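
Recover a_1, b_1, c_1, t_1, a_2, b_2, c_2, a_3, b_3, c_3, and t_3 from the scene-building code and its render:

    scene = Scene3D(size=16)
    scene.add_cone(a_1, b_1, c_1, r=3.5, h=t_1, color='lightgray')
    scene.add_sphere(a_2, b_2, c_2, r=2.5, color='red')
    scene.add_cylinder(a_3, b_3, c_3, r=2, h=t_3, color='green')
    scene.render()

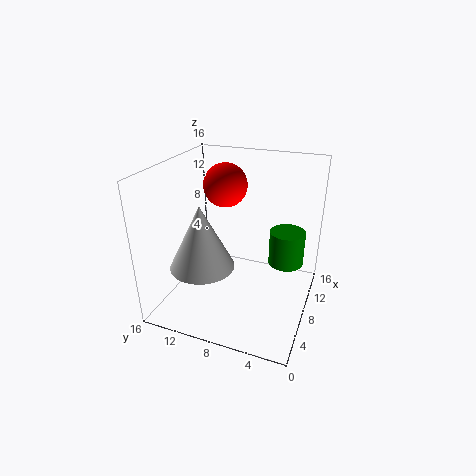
a_1 = 5
b_1 = 11
c_1 = 5.5
t_1 = 7
a_2 = 10.5
b_2 = 10.5
c_2 = 13
a_3 = 10.5
b_3 = 3
c_3 = 4.5
t_3 = 4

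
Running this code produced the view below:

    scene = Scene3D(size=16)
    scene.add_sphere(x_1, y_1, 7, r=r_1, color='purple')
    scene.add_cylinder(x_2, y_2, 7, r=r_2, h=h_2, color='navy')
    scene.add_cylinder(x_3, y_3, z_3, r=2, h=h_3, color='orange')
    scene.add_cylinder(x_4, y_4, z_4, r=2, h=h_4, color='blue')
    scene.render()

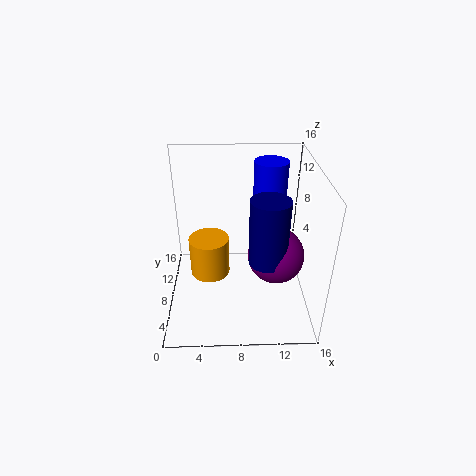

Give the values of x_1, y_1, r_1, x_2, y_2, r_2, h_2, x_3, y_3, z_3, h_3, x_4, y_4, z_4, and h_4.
x_1 = 12; y_1 = 6; r_1 = 3; x_2 = 11; y_2 = 5; r_2 = 2; h_2 = 7; x_3 = 5; y_3 = 5; z_3 = 6; h_3 = 4; x_4 = 12; y_4 = 13; z_4 = 10; h_4 = 5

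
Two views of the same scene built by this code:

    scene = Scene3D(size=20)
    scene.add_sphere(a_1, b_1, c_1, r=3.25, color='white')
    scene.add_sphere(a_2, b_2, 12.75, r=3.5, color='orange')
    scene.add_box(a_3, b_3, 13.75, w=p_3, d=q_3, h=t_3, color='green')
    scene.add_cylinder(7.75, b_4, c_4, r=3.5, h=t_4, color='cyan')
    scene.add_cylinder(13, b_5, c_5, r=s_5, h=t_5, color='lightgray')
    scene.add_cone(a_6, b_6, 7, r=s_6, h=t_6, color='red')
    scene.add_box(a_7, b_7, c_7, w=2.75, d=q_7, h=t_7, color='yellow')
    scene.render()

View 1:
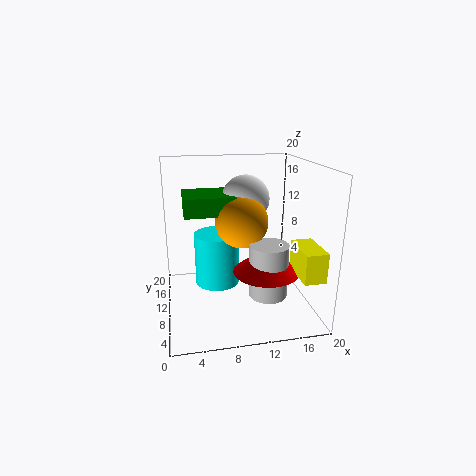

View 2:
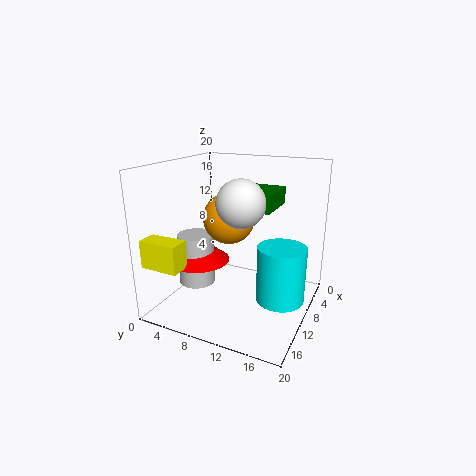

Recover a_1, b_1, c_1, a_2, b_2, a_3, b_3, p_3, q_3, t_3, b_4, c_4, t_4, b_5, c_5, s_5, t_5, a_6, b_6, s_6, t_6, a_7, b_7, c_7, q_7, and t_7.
a_1 = 11.25; b_1 = 11; c_1 = 15.25; a_2 = 10.25; b_2 = 8.75; a_3 = 2.75; b_3 = 8; p_3 = 6.75; q_3 = 6.25; t_3 = 2.5; b_4 = 15.75; c_4 = 0.5; t_4 = 8.25; b_5 = 5; c_5 = 3.75; s_5 = 2.5; t_5 = 7; a_6 = 12.75; b_6 = 5.25; s_6 = 4.25; t_6 = 3.25; a_7 = 16; b_7 = 0.25; c_7 = 7.25; q_7 = 5.25; t_7 = 3.75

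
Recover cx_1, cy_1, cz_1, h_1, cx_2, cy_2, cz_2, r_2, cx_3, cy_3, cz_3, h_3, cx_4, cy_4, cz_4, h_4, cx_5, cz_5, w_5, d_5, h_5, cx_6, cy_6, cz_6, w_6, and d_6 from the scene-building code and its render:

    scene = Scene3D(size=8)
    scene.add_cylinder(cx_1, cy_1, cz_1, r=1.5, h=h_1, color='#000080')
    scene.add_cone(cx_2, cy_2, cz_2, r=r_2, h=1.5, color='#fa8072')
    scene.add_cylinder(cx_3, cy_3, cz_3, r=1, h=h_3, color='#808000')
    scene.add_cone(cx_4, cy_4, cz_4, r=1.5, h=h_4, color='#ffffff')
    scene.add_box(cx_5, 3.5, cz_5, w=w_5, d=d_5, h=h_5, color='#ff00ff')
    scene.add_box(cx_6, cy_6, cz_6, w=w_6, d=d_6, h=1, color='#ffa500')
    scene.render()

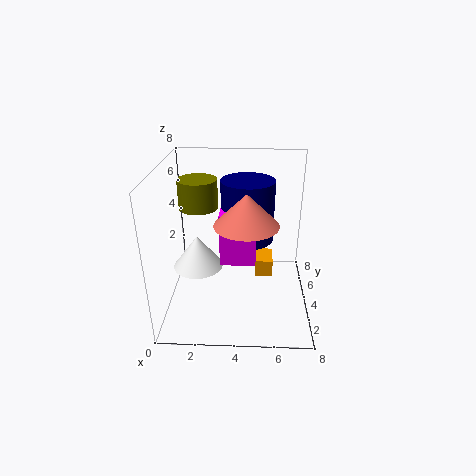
cx_1 = 4.5, cy_1 = 5, cz_1 = 3.5, h_1 = 3.5, cx_2 = 4.5, cy_2 = 1.5, cz_2 = 6, r_2 = 1.5, cx_3 = 2, cy_3 = 3.5, cz_3 = 6, h_3 = 1.5, cx_4 = 1.5, cy_4 = 5, cz_4 = 1.5, h_4 = 2, cx_5 = 3, cz_5 = 2.5, w_5 = 2, d_5 = 1.5, h_5 = 3, cx_6 = 5, cy_6 = 4, cz_6 = 1.5, w_6 = 1, d_6 = 1.5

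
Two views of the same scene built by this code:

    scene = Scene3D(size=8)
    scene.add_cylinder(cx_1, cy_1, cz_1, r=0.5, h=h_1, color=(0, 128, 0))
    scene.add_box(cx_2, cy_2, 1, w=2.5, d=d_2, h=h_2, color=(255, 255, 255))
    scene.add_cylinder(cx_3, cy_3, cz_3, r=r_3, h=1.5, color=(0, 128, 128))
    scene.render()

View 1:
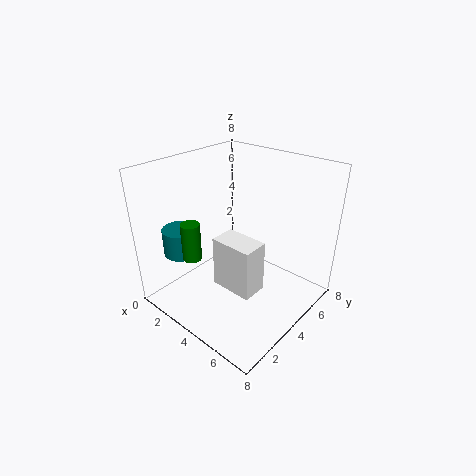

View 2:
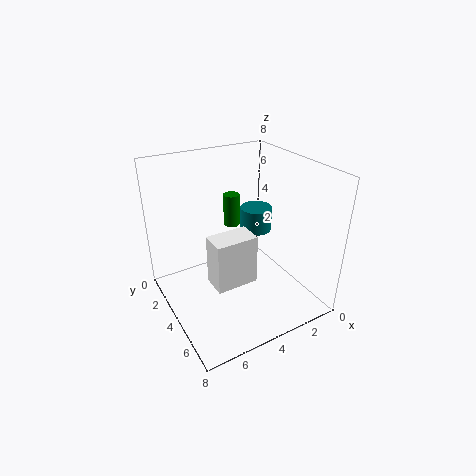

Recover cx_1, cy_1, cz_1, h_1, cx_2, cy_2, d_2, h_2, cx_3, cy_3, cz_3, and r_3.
cx_1 = 3
cy_1 = 1.5
cz_1 = 3.5
h_1 = 2
cx_2 = 3
cy_2 = 3
d_2 = 1.5
h_2 = 3
cx_3 = 1.5
cy_3 = 2
cz_3 = 3
r_3 = 1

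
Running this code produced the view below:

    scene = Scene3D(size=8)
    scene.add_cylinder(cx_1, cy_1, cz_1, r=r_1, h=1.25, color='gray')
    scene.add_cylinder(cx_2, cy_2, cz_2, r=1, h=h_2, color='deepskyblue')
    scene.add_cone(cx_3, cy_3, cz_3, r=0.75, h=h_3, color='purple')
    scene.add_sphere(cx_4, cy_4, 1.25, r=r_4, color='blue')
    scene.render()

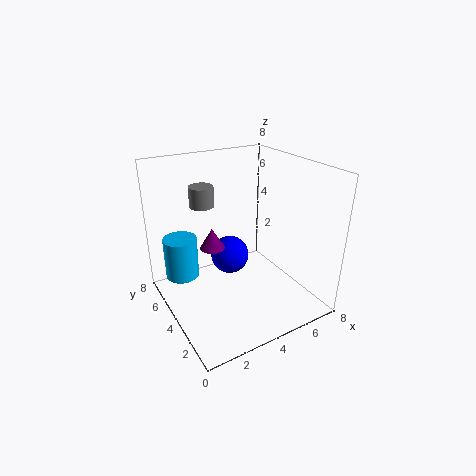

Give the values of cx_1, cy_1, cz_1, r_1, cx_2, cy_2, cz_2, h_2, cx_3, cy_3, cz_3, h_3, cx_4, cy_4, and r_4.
cx_1 = 3.25
cy_1 = 7
cz_1 = 5
r_1 = 0.75
cx_2 = 1.5
cy_2 = 6.5
cz_2 = 1
h_2 = 2.5
cx_3 = 3.25
cy_3 = 5.75
cz_3 = 2.75
h_3 = 1.25
cx_4 = 5
cy_4 = 6.75
r_4 = 1.25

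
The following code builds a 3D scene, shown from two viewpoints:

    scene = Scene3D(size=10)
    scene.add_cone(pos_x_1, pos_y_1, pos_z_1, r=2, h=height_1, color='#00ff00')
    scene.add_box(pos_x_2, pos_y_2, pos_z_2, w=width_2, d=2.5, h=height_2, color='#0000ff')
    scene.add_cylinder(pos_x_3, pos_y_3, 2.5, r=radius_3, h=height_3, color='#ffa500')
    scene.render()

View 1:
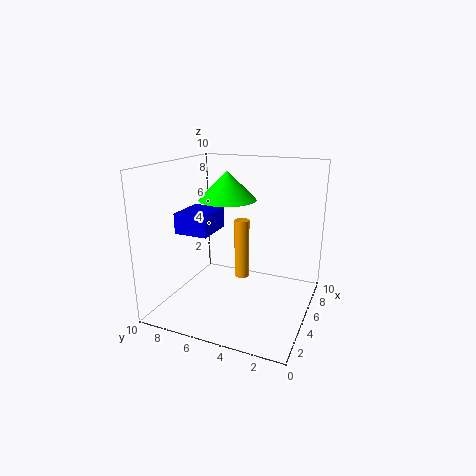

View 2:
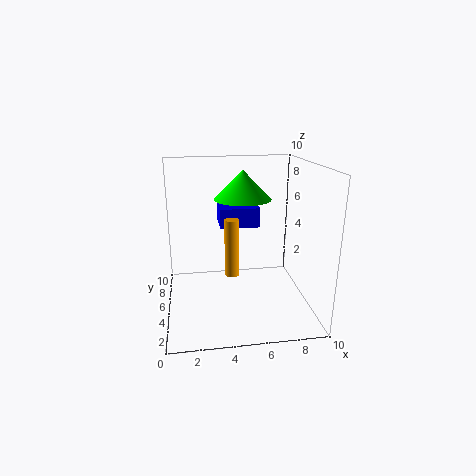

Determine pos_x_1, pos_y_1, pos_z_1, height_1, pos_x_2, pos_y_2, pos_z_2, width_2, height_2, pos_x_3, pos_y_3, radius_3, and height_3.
pos_x_1 = 5.5; pos_y_1 = 6; pos_z_1 = 7.5; height_1 = 2; pos_x_2 = 4; pos_y_2 = 7; pos_z_2 = 5; width_2 = 3; height_2 = 1.5; pos_x_3 = 4.5; pos_y_3 = 4.5; radius_3 = 0.5; height_3 = 4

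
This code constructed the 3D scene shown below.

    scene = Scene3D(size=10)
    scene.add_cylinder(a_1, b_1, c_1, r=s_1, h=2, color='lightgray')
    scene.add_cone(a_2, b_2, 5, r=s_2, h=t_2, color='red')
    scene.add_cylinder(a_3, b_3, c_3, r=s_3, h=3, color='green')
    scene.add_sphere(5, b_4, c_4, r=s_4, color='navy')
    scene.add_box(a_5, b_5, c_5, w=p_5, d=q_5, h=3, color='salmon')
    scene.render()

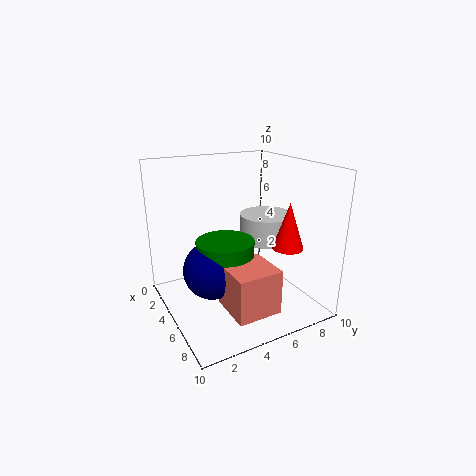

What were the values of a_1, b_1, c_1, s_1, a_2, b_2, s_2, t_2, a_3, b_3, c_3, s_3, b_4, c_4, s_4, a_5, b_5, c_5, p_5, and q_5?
a_1 = 4
b_1 = 8
c_1 = 4
s_1 = 2
a_2 = 8
b_2 = 7
s_2 = 1
t_2 = 3
a_3 = 5
b_3 = 4
c_3 = 2
s_3 = 2
b_4 = 3
c_4 = 3
s_4 = 2
a_5 = 6
b_5 = 3
c_5 = 1
p_5 = 3
q_5 = 3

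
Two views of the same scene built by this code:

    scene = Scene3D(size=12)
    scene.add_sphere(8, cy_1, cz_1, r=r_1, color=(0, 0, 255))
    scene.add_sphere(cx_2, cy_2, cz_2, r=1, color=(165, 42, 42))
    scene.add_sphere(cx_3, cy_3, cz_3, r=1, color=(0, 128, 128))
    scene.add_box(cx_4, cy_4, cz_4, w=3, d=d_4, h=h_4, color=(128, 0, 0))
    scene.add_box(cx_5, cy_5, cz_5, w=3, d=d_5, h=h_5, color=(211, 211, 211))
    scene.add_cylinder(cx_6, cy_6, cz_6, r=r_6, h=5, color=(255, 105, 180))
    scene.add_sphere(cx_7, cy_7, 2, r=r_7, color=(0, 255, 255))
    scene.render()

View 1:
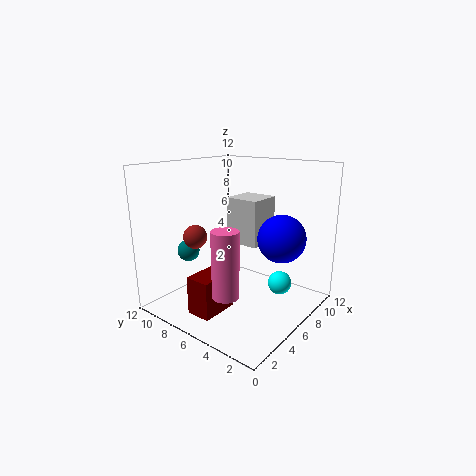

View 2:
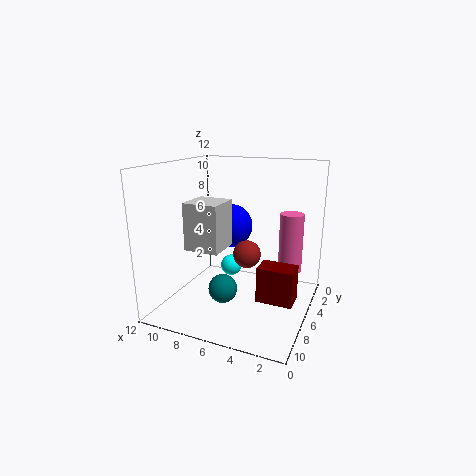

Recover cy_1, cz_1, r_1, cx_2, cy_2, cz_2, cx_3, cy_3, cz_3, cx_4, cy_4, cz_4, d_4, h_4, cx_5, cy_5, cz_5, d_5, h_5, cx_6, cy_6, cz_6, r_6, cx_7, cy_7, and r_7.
cy_1 = 3
cz_1 = 6
r_1 = 2
cx_2 = 4
cy_2 = 9
cz_2 = 6
cx_3 = 5
cy_3 = 11
cz_3 = 4
cx_4 = 1
cy_4 = 5
cz_4 = 1
d_4 = 2
h_4 = 3
cx_5 = 7
cy_5 = 5
cz_5 = 5
d_5 = 3
h_5 = 4
cx_6 = 2
cy_6 = 4
cz_6 = 3
r_6 = 1
cx_7 = 8
cy_7 = 3
r_7 = 1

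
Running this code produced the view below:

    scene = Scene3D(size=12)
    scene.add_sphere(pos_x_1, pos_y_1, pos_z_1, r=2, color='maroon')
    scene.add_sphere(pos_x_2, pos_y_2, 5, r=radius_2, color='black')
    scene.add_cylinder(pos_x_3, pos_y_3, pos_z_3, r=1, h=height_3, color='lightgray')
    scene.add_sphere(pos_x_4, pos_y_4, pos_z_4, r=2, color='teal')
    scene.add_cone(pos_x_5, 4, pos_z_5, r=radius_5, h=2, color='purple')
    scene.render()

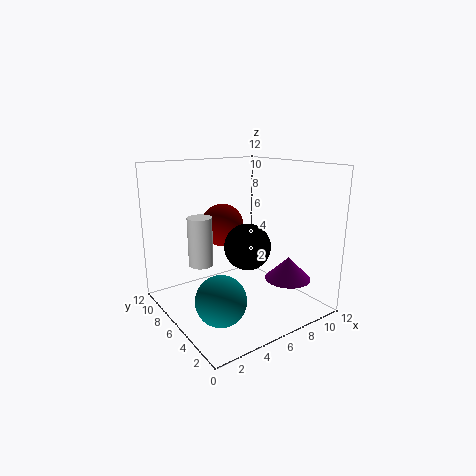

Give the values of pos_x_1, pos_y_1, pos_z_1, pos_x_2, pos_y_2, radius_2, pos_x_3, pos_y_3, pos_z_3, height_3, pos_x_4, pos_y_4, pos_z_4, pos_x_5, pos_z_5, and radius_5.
pos_x_1 = 7; pos_y_1 = 10; pos_z_1 = 6; pos_x_2 = 7; pos_y_2 = 6; radius_2 = 2; pos_x_3 = 3; pos_y_3 = 7; pos_z_3 = 4; height_3 = 4; pos_x_4 = 3; pos_y_4 = 4; pos_z_4 = 2; pos_x_5 = 10; pos_z_5 = 2; radius_5 = 2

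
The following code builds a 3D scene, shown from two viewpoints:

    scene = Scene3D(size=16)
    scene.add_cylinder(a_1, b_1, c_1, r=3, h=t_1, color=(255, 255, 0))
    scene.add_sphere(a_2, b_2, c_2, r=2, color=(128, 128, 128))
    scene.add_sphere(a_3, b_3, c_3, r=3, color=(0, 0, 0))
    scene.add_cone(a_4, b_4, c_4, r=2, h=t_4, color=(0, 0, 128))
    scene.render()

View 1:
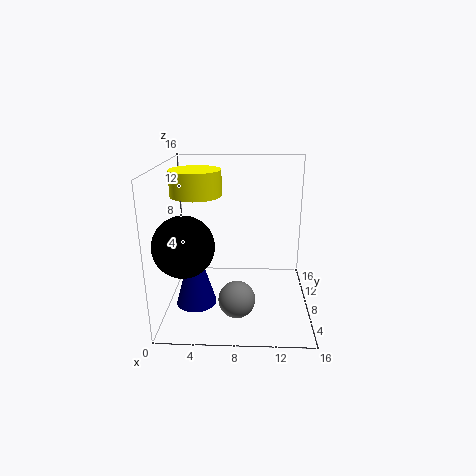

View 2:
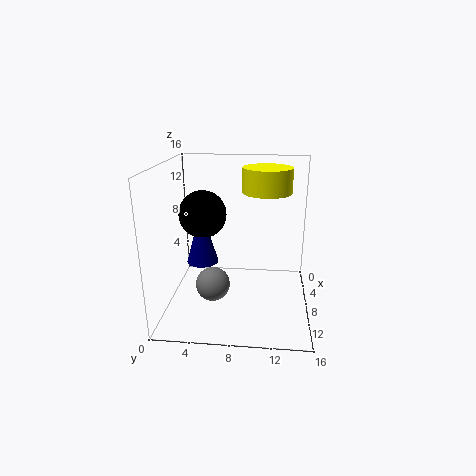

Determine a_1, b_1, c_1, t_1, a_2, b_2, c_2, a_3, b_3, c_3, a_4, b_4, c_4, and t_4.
a_1 = 3, b_1 = 11, c_1 = 12, t_1 = 3, a_2 = 8, b_2 = 5, c_2 = 2, a_3 = 3, b_3 = 3, c_3 = 9, a_4 = 4, b_4 = 3, c_4 = 3, t_4 = 7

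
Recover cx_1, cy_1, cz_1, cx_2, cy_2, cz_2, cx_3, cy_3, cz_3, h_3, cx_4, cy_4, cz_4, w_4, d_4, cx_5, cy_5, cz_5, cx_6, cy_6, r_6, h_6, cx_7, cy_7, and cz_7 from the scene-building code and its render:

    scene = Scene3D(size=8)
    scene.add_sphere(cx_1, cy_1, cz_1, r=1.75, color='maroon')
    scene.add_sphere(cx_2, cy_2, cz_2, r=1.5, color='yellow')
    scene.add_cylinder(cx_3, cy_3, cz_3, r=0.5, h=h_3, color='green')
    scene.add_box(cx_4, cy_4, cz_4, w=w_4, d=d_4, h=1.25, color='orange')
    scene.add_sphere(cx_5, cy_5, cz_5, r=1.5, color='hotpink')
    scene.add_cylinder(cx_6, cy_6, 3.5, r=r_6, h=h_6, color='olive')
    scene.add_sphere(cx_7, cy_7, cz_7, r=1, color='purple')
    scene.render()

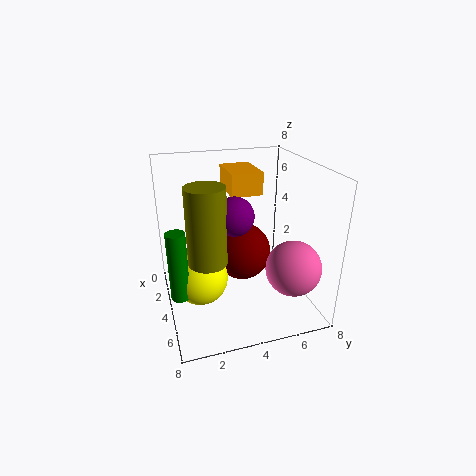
cx_1 = 2.5, cy_1 = 4.75, cz_1 = 2.25, cx_2 = 4.25, cy_2 = 1.75, cz_2 = 2, cx_3 = 5, cy_3 = 0.5, cz_3 = 1.5, h_3 = 3.75, cx_4 = 1.25, cy_4 = 3.75, cz_4 = 6.25, w_4 = 2.5, d_4 = 1.75, cx_5 = 6, cy_5 = 6.5, cz_5 = 2.75, cx_6 = 5.25, cy_6 = 2, r_6 = 1, h_6 = 4, cx_7 = 5, cy_7 = 3.5, cz_7 = 5.75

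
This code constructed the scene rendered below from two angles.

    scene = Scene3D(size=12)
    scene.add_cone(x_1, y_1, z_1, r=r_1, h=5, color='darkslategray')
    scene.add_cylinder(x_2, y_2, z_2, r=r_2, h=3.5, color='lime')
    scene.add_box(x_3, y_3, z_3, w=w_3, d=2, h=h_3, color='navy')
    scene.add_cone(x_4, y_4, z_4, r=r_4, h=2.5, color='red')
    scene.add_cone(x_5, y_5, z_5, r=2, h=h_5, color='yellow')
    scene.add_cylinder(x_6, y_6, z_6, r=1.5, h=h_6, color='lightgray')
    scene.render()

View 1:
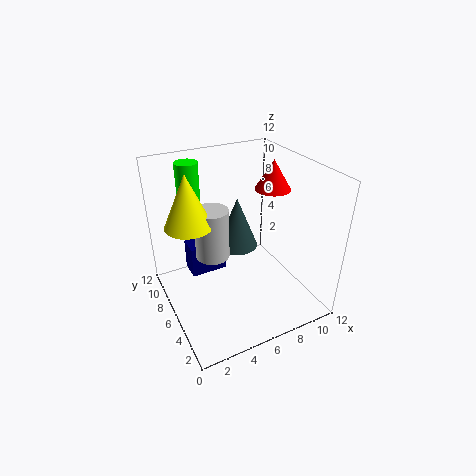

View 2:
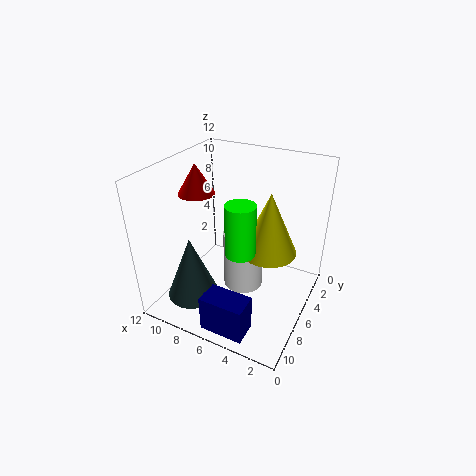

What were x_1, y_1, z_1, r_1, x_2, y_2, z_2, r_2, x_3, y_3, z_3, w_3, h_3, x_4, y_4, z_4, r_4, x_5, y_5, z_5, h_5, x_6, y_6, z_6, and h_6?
x_1 = 8
y_1 = 10
z_1 = 2.5
r_1 = 2
x_2 = 3.5
y_2 = 10.5
z_2 = 8
r_2 = 1
x_3 = 3
y_3 = 9.5
z_3 = 0.5
w_3 = 3.5
h_3 = 3
x_4 = 9.5
y_4 = 6.5
z_4 = 9.5
r_4 = 1.5
x_5 = 2.5
y_5 = 8
z_5 = 7
h_5 = 4.5
x_6 = 4.5
y_6 = 8
z_6 = 3.5
h_6 = 4.5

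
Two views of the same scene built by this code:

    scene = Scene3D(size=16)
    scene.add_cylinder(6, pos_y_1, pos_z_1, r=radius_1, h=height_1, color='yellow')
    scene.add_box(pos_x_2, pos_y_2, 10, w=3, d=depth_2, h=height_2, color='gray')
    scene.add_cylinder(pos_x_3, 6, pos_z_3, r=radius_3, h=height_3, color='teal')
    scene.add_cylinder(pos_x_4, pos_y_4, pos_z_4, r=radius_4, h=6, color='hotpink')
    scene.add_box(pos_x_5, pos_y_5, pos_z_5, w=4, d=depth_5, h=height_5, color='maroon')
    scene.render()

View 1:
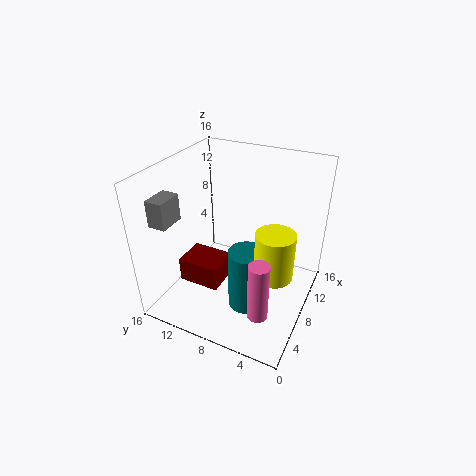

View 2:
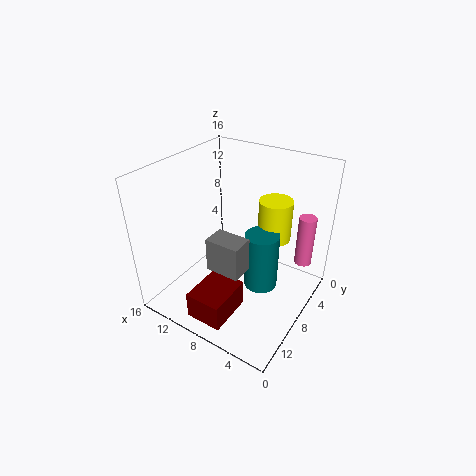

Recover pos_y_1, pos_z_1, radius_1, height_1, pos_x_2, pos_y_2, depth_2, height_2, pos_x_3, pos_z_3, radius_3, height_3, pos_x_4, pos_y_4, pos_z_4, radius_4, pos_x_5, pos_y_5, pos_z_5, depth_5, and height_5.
pos_y_1 = 3
pos_z_1 = 6
radius_1 = 2
height_1 = 5
pos_x_2 = 3
pos_y_2 = 14
depth_2 = 2
height_2 = 3
pos_x_3 = 6
pos_z_3 = 1
radius_3 = 2
height_3 = 7
pos_x_4 = 2
pos_y_4 = 3
pos_z_4 = 4
radius_4 = 1
pos_x_5 = 6
pos_y_5 = 10
pos_z_5 = 1
depth_5 = 5
height_5 = 3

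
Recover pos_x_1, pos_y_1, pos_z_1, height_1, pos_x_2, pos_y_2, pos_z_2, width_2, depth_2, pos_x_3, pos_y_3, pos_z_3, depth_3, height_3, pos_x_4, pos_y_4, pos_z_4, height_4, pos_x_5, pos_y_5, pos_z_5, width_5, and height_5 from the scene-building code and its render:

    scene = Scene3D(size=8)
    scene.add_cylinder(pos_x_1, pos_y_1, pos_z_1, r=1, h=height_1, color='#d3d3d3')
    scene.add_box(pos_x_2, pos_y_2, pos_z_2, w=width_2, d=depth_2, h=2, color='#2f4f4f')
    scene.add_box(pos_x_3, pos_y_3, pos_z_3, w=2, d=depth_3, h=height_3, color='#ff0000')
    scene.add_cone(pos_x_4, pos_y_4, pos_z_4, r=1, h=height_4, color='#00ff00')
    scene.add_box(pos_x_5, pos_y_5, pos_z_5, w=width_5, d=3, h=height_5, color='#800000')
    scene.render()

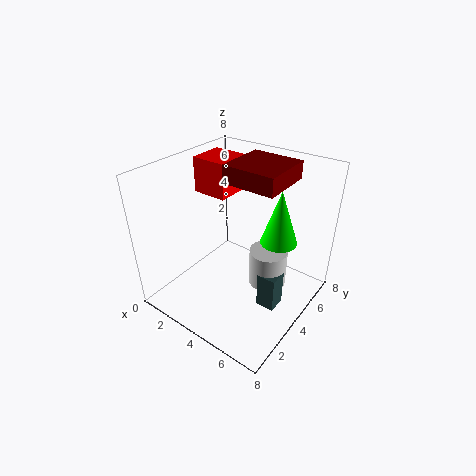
pos_x_1 = 6; pos_y_1 = 4; pos_z_1 = 2; height_1 = 2; pos_x_2 = 6; pos_y_2 = 3; pos_z_2 = 1; width_2 = 1; depth_2 = 1; pos_x_3 = 1; pos_y_3 = 4; pos_z_3 = 6; depth_3 = 2; height_3 = 2; pos_x_4 = 6; pos_y_4 = 5; pos_z_4 = 4; height_4 = 3; pos_x_5 = 3; pos_y_5 = 4; pos_z_5 = 7; width_5 = 3; height_5 = 1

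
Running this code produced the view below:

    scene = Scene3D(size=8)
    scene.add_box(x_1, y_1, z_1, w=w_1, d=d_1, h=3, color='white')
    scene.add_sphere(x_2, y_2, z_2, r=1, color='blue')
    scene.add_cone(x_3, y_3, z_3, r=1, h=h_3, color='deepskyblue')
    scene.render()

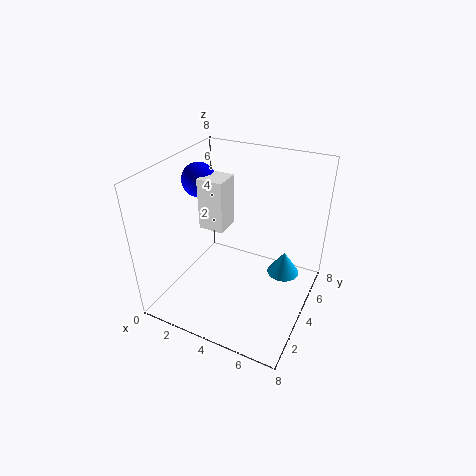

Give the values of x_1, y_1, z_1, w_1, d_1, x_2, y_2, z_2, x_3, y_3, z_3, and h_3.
x_1 = 1.5; y_1 = 4; z_1 = 4; w_1 = 1.5; d_1 = 1.5; x_2 = 1; y_2 = 5; z_2 = 6.5; x_3 = 6; y_3 = 6.5; z_3 = 0.5; h_3 = 1.5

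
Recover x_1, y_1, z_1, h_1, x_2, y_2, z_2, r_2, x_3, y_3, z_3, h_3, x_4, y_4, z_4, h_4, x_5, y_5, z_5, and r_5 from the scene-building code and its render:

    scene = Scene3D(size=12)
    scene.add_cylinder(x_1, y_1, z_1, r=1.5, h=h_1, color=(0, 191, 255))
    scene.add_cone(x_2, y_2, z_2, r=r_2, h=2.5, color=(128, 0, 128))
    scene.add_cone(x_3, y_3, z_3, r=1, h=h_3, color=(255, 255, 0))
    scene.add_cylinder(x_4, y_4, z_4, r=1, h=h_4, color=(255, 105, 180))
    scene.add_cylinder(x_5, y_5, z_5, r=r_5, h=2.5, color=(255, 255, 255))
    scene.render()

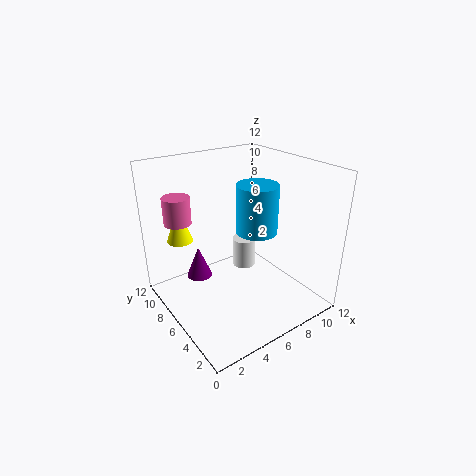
x_1 = 5.5, y_1 = 3, z_1 = 8, h_1 = 3.5, x_2 = 2.5, y_2 = 6.5, z_2 = 3.5, r_2 = 1, x_3 = 1.5, y_3 = 7.5, z_3 = 6.5, h_3 = 3, x_4 = 1, y_4 = 6.5, z_4 = 8.5, h_4 = 2, x_5 = 7, y_5 = 6.5, z_5 = 3, r_5 = 1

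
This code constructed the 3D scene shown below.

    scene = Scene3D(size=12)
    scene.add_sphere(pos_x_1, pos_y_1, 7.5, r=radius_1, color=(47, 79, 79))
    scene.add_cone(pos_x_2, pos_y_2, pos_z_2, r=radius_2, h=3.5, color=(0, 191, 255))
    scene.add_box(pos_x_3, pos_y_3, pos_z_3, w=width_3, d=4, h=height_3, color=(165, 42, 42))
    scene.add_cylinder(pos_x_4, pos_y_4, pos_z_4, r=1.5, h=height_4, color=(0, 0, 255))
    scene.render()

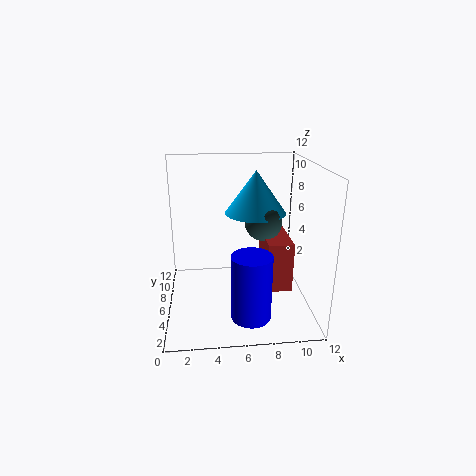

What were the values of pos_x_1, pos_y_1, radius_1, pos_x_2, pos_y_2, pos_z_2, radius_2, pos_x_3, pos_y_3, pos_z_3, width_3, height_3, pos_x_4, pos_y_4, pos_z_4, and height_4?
pos_x_1 = 8
pos_y_1 = 5.5
radius_1 = 1.5
pos_x_2 = 7.5
pos_y_2 = 6.5
pos_z_2 = 8
radius_2 = 2.5
pos_x_3 = 8
pos_y_3 = 3
pos_z_3 = 2.5
width_3 = 2
height_3 = 4
pos_x_4 = 6.5
pos_y_4 = 1.5
pos_z_4 = 1.5
height_4 = 5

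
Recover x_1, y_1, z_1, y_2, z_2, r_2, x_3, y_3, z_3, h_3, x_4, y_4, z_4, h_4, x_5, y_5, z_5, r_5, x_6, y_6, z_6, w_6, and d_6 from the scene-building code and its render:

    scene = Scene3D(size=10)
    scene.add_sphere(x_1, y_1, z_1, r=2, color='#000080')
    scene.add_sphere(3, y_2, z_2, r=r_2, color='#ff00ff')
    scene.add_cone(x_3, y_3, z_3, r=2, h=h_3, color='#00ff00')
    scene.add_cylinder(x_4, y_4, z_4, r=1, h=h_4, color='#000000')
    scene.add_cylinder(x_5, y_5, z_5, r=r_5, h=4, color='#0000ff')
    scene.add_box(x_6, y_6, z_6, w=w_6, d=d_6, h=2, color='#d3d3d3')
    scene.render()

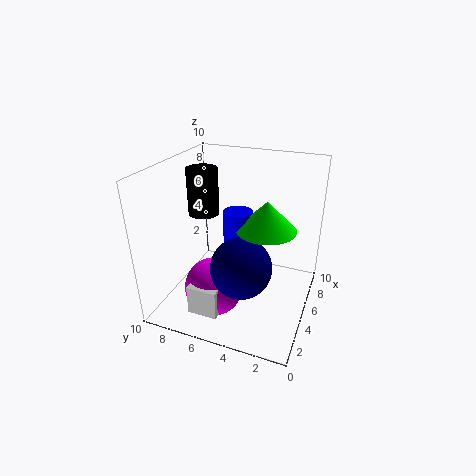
x_1 = 3, y_1 = 4, z_1 = 4, y_2 = 6, z_2 = 2, r_2 = 2, x_3 = 5, y_3 = 3, z_3 = 6, h_3 = 2, x_4 = 4, y_4 = 7, z_4 = 7, h_4 = 3, x_5 = 5, y_5 = 5, z_5 = 3, r_5 = 1, x_6 = 1, y_6 = 5, z_6 = 1, w_6 = 1, d_6 = 2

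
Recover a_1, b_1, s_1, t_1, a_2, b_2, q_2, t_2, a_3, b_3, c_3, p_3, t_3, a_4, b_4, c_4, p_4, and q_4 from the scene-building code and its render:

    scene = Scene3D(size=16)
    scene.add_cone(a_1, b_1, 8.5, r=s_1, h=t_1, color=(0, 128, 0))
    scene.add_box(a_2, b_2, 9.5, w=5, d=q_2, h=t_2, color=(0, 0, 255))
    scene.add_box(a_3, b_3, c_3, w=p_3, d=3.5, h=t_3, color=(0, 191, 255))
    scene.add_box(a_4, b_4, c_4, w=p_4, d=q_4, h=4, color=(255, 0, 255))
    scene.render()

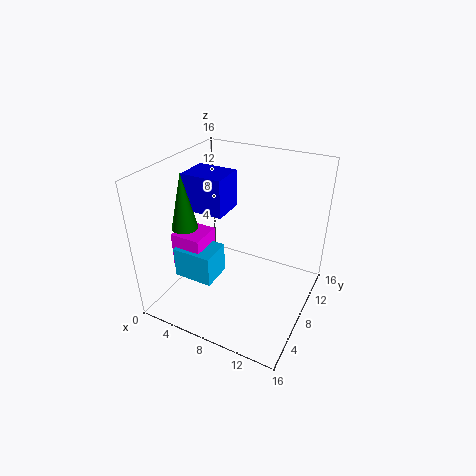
a_1 = 2, b_1 = 6.5, s_1 = 1.5, t_1 = 6.5, a_2 = 0.5, b_2 = 8.5, q_2 = 4, t_2 = 4.5, a_3 = 2, b_3 = 4, c_3 = 3.5, p_3 = 4.5, t_3 = 3.5, a_4 = 1.5, b_4 = 4.5, c_4 = 4.5, p_4 = 3.5, q_4 = 3.5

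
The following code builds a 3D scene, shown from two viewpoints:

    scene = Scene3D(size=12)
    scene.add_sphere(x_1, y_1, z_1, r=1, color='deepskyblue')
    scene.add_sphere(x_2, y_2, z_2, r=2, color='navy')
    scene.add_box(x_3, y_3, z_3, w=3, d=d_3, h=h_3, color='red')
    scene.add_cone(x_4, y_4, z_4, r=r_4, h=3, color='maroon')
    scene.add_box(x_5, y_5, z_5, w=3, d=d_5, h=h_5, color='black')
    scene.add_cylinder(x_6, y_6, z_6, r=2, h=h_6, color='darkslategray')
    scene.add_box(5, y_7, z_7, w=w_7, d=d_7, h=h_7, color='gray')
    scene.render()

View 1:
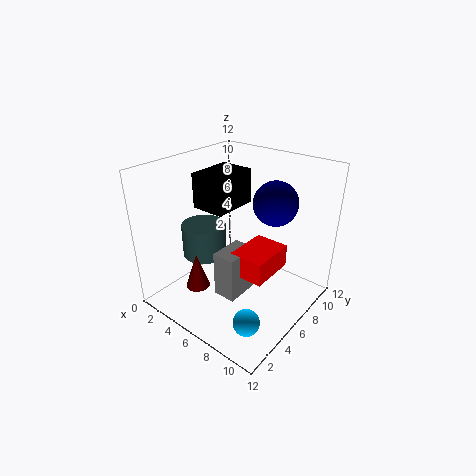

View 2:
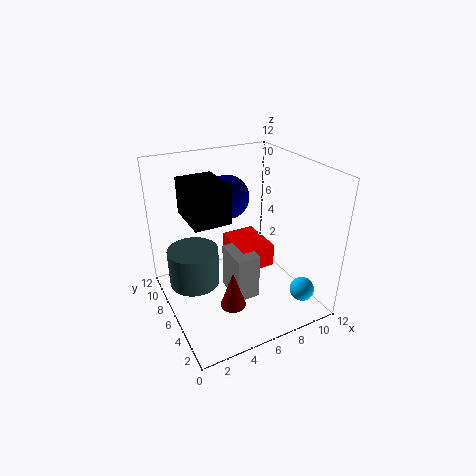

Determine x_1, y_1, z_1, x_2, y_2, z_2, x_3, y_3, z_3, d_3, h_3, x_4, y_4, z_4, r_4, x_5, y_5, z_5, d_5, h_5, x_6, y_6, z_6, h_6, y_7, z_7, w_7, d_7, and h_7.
x_1 = 10, y_1 = 2, z_1 = 2, x_2 = 7, y_2 = 10, z_2 = 8, x_3 = 6, y_3 = 5, z_3 = 3, d_3 = 4, h_3 = 2, x_4 = 4, y_4 = 3, z_4 = 2, r_4 = 1, x_5 = 2, y_5 = 5, z_5 = 8, d_5 = 4, h_5 = 3, x_6 = 2, y_6 = 6, z_6 = 3, h_6 = 3, y_7 = 4, z_7 = 1, w_7 = 2, d_7 = 3, h_7 = 4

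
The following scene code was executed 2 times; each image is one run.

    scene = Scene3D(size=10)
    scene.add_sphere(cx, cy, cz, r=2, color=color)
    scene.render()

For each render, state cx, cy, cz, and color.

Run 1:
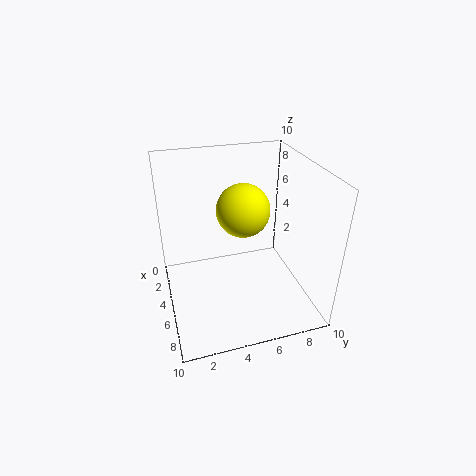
cx = 3
cy = 6
cz = 6
color = 'yellow'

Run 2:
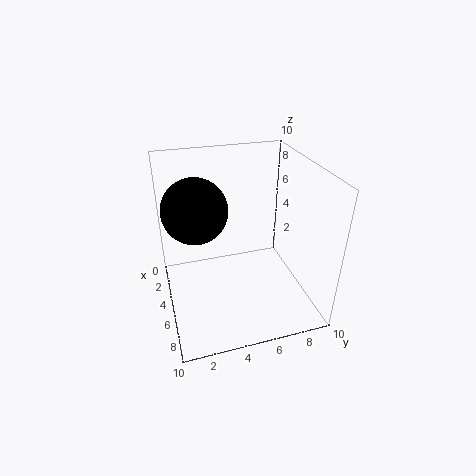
cx = 6
cy = 2
cz = 8
color = 'black'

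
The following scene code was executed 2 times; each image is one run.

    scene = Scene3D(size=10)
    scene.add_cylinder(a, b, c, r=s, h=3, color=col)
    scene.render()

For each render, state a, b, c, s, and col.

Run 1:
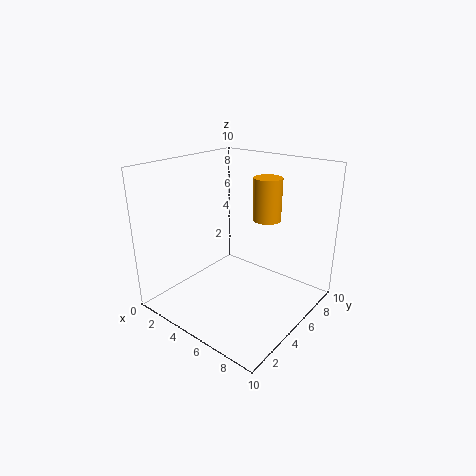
a = 6; b = 7; c = 6; s = 1; col = 'orange'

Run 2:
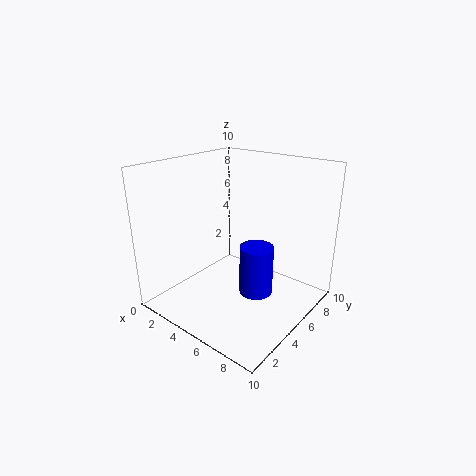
a = 8; b = 3; c = 3; s = 1; col = 'blue'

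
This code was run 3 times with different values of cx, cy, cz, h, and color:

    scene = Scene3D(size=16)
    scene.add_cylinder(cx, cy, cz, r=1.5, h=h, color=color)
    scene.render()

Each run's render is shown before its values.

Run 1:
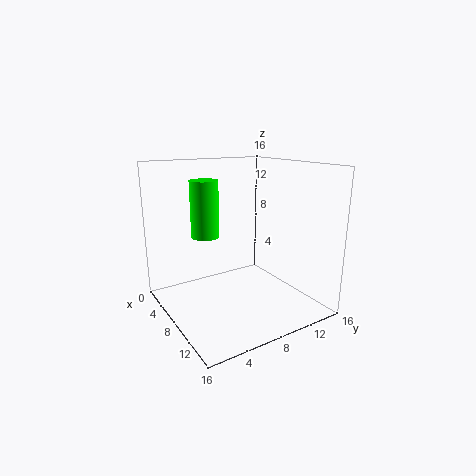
cx = 7
cy = 4.5
cz = 8.5
h = 6
color = 'lime'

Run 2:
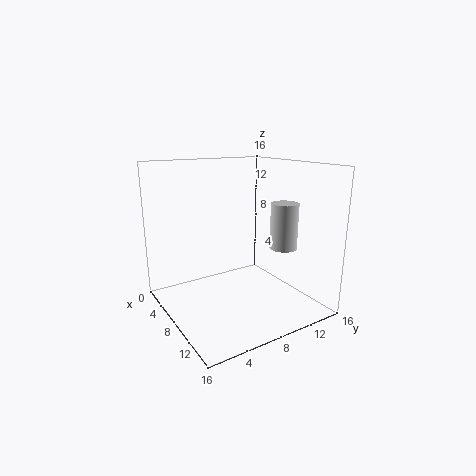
cx = 11
cy = 12
cz = 7
h = 5
color = 'lightgray'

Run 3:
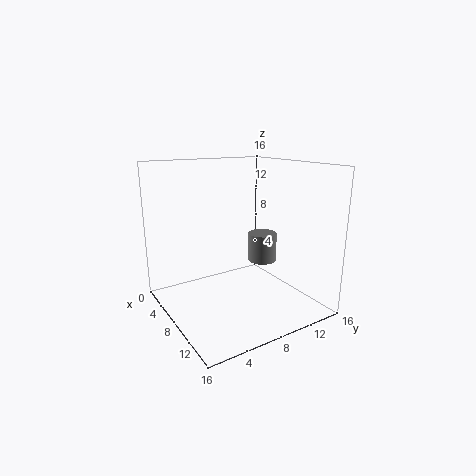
cx = 10.5
cy = 9.5
cz = 6
h = 3
color = 'gray'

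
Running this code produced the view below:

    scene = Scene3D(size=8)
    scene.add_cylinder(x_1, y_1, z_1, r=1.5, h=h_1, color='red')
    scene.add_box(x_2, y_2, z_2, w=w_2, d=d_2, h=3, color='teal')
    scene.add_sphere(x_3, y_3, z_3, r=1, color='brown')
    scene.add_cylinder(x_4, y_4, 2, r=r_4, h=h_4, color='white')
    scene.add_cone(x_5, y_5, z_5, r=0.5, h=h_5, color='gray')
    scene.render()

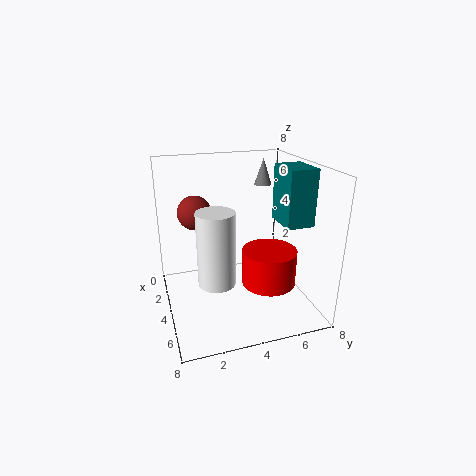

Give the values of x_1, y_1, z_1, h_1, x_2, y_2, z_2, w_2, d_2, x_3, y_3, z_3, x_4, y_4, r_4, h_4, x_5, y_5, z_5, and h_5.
x_1 = 5
y_1 = 5.5
z_1 = 1.5
h_1 = 2
x_2 = 4
y_2 = 6
z_2 = 5
w_2 = 2
d_2 = 1.5
x_3 = 2
y_3 = 2
z_3 = 5
x_4 = 5
y_4 = 2.5
r_4 = 1
h_4 = 4
x_5 = 2.5
y_5 = 6
z_5 = 6.5
h_5 = 1.5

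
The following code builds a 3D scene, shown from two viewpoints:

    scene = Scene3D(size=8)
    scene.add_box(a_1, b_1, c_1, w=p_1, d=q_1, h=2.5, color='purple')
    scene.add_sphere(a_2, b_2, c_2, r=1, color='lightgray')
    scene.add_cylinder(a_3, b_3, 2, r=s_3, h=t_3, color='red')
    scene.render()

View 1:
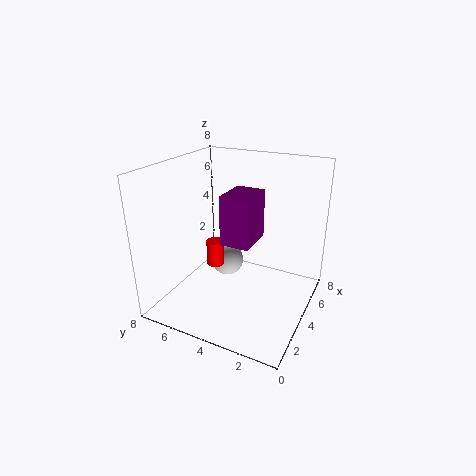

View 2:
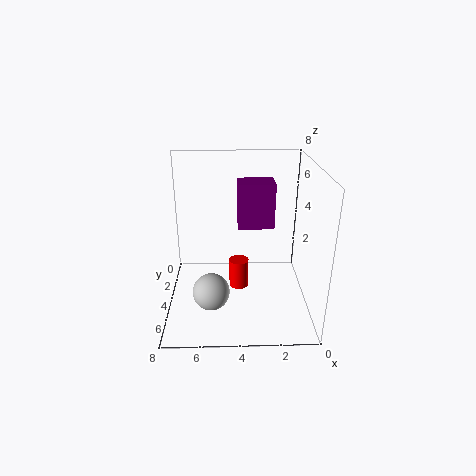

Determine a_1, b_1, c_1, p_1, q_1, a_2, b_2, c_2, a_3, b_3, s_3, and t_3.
a_1 = 2
b_1 = 2.5
c_1 = 4.5
p_1 = 2
q_1 = 1.5
a_2 = 5.5
b_2 = 5.5
c_2 = 1.5
a_3 = 4
b_3 = 5.5
s_3 = 0.5
t_3 = 1.5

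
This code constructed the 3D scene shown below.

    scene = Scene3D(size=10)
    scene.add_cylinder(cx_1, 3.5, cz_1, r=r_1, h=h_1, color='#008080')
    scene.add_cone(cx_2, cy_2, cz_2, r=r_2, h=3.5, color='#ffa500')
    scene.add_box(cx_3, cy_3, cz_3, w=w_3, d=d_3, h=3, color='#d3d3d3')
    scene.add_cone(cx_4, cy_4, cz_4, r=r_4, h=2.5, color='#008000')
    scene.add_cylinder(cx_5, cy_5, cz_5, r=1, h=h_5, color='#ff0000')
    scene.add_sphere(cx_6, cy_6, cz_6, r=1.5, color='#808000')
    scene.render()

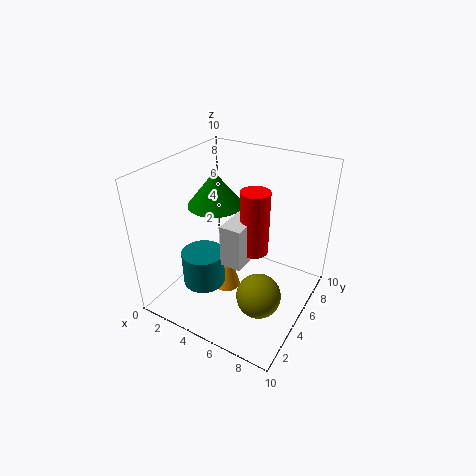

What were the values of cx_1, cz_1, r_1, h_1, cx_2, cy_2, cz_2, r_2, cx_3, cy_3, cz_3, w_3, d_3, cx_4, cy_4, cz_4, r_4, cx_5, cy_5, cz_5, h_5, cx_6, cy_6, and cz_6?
cx_1 = 3; cz_1 = 1.5; r_1 = 1.5; h_1 = 2.5; cx_2 = 4; cy_2 = 5; cz_2 = 0.5; r_2 = 1; cx_3 = 4.5; cy_3 = 3.5; cz_3 = 3.5; w_3 = 1.5; d_3 = 3.5; cx_4 = 2.5; cy_4 = 6; cz_4 = 6.5; r_4 = 2; cx_5 = 6; cy_5 = 5.5; cz_5 = 4; h_5 = 4.5; cx_6 = 7.5; cy_6 = 3.5; cz_6 = 2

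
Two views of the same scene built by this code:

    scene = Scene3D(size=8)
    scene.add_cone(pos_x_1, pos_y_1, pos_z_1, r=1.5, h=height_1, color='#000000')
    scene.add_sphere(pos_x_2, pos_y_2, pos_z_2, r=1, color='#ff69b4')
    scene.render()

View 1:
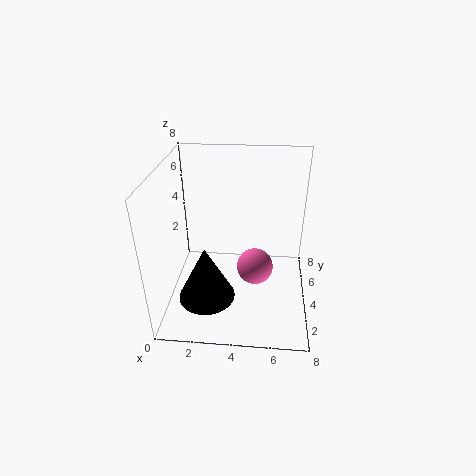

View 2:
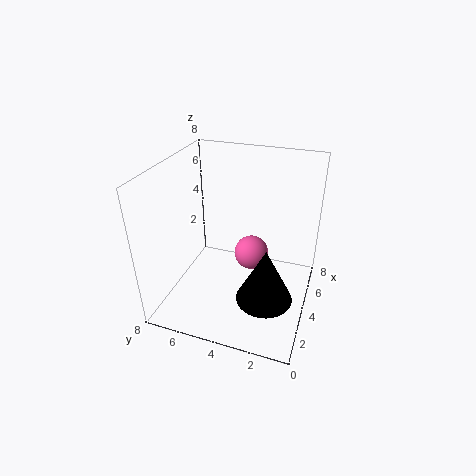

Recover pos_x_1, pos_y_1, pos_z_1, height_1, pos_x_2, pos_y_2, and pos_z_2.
pos_x_1 = 2.5, pos_y_1 = 2, pos_z_1 = 1.5, height_1 = 3, pos_x_2 = 5, pos_y_2 = 3.5, pos_z_2 = 2.5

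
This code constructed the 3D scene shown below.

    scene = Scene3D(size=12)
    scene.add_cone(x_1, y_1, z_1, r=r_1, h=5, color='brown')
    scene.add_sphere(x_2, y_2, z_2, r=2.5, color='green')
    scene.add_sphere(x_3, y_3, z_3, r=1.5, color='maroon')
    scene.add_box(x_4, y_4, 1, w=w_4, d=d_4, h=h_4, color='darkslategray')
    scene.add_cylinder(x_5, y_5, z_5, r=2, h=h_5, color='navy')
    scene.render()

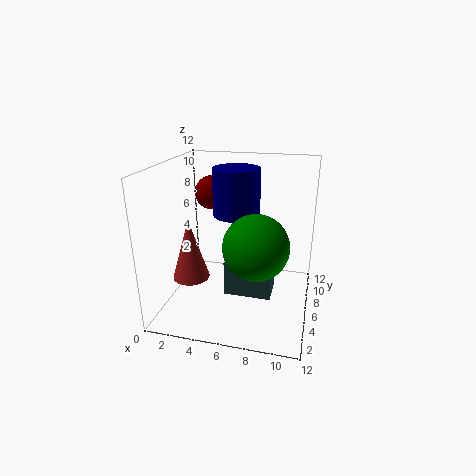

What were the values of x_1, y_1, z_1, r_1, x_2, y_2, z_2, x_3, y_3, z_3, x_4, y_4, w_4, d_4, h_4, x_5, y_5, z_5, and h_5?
x_1 = 2.5, y_1 = 4, z_1 = 3, r_1 = 1.5, x_2 = 8, y_2 = 3.5, z_2 = 6.5, x_3 = 3, y_3 = 8.5, z_3 = 9, x_4 = 5, y_4 = 5, w_4 = 4, d_4 = 2.5, h_4 = 3, x_5 = 5.5, y_5 = 7.5, z_5 = 7.5, h_5 = 4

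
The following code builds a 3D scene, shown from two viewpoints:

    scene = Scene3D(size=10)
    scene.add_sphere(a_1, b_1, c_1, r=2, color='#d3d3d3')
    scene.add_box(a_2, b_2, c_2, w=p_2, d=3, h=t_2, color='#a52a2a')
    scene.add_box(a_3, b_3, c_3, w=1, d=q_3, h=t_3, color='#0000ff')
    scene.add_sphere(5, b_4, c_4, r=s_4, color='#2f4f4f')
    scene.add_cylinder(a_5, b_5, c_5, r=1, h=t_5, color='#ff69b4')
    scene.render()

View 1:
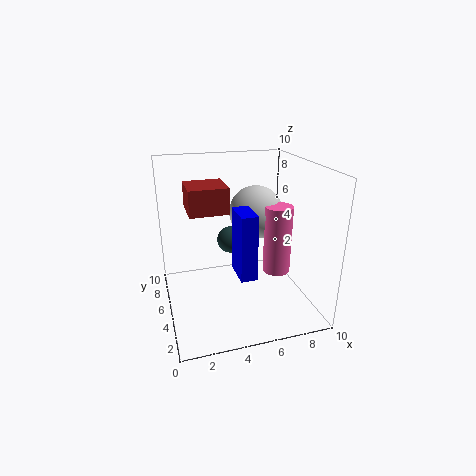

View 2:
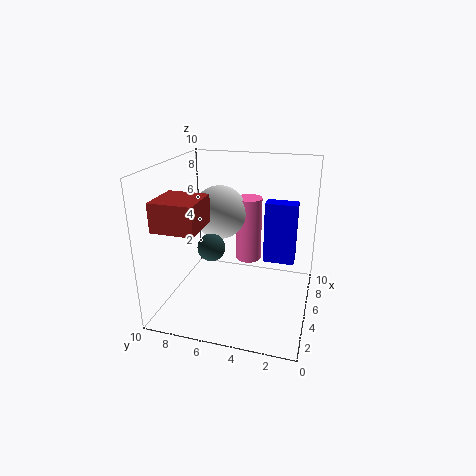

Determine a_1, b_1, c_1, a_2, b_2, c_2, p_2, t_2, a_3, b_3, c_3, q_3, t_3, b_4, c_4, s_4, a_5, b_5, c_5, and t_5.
a_1 = 7; b_1 = 7; c_1 = 6; a_2 = 2; b_2 = 7; c_2 = 6; p_2 = 3; t_2 = 2; a_3 = 4; b_3 = 1; c_3 = 4; q_3 = 2; t_3 = 4; b_4 = 7; c_4 = 4; s_4 = 1; a_5 = 8; b_5 = 5; c_5 = 2; t_5 = 5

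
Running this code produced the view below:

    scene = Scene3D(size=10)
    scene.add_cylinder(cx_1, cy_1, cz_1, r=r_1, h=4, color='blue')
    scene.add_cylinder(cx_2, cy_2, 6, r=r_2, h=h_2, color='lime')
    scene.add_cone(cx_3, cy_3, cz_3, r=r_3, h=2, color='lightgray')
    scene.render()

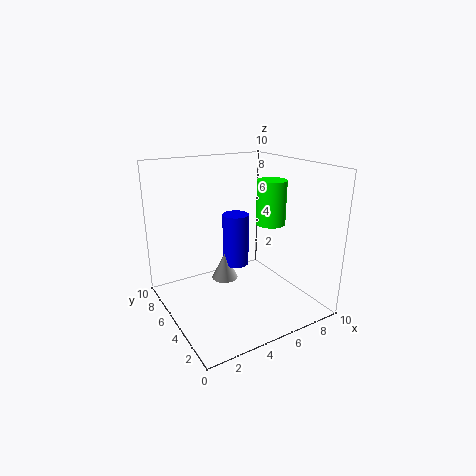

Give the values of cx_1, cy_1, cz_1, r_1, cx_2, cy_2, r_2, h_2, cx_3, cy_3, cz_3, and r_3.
cx_1 = 6, cy_1 = 7, cz_1 = 2, r_1 = 1, cx_2 = 7, cy_2 = 4, r_2 = 1, h_2 = 3, cx_3 = 5, cy_3 = 7, cz_3 = 1, r_3 = 1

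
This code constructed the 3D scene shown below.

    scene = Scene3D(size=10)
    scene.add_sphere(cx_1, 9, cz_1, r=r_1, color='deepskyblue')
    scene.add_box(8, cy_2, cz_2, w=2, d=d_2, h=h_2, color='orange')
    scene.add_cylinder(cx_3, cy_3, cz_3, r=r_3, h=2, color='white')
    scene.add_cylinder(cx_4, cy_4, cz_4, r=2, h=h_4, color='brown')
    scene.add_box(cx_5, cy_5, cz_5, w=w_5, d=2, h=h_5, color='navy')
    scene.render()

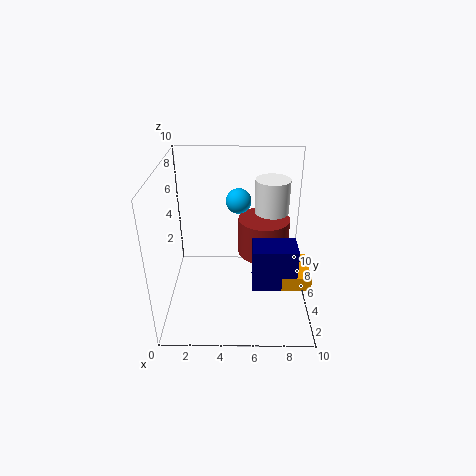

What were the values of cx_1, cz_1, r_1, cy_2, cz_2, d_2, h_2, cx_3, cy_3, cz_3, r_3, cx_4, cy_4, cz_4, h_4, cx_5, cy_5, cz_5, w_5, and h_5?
cx_1 = 5
cz_1 = 6
r_1 = 1
cy_2 = 3
cz_2 = 2
d_2 = 3
h_2 = 1
cx_3 = 7
cy_3 = 3
cz_3 = 8
r_3 = 1
cx_4 = 7
cy_4 = 8
cz_4 = 2
h_4 = 3
cx_5 = 6
cy_5 = 3
cz_5 = 2
w_5 = 3
h_5 = 3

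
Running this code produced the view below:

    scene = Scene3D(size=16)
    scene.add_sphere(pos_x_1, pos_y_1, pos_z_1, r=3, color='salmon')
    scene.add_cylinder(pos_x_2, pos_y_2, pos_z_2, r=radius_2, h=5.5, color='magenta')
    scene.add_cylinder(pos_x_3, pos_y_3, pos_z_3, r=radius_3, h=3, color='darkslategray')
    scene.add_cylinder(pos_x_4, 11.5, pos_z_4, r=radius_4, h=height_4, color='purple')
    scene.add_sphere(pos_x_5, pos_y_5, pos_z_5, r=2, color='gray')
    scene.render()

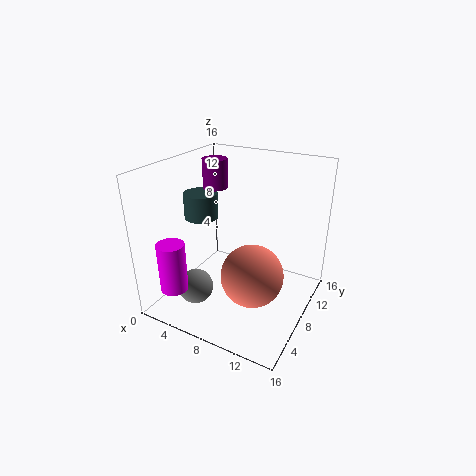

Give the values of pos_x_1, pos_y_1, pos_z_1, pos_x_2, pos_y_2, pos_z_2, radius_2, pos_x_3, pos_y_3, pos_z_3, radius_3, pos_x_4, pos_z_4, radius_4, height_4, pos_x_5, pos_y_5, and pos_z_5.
pos_x_1 = 12
pos_y_1 = 3.5
pos_z_1 = 7
pos_x_2 = 3
pos_y_2 = 2.5
pos_z_2 = 3
radius_2 = 1.5
pos_x_3 = 2.5
pos_y_3 = 9
pos_z_3 = 9
radius_3 = 2
pos_x_4 = 3
pos_z_4 = 12
radius_4 = 1.5
height_4 = 3.5
pos_x_5 = 4
pos_y_5 = 5
pos_z_5 = 2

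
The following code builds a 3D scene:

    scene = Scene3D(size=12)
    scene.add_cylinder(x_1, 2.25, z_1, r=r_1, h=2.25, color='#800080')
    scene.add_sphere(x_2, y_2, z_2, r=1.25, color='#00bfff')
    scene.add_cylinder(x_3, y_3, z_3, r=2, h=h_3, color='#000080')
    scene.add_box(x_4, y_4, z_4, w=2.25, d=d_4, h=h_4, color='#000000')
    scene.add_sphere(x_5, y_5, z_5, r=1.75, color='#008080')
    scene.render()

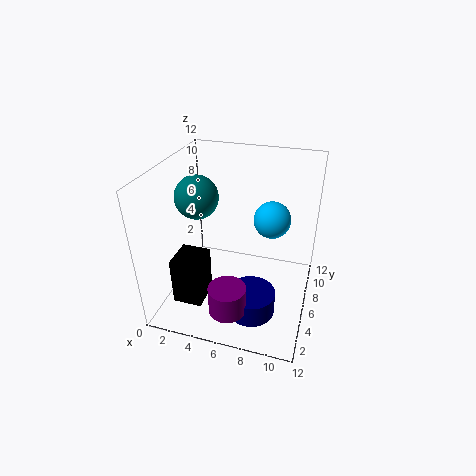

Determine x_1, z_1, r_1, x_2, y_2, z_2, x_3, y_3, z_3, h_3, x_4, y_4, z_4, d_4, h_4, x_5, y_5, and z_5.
x_1 = 6.25; z_1 = 1.5; r_1 = 1.5; x_2 = 9.25; y_2 = 3.25; z_2 = 9.75; x_3 = 7.75; y_3 = 4; z_3 = 0.25; h_3 = 2; x_4 = 2.25; y_4 = 1; z_4 = 2.5; d_4 = 2.5; h_4 = 3.75; x_5 = 2.75; y_5 = 5.5; z_5 = 9.5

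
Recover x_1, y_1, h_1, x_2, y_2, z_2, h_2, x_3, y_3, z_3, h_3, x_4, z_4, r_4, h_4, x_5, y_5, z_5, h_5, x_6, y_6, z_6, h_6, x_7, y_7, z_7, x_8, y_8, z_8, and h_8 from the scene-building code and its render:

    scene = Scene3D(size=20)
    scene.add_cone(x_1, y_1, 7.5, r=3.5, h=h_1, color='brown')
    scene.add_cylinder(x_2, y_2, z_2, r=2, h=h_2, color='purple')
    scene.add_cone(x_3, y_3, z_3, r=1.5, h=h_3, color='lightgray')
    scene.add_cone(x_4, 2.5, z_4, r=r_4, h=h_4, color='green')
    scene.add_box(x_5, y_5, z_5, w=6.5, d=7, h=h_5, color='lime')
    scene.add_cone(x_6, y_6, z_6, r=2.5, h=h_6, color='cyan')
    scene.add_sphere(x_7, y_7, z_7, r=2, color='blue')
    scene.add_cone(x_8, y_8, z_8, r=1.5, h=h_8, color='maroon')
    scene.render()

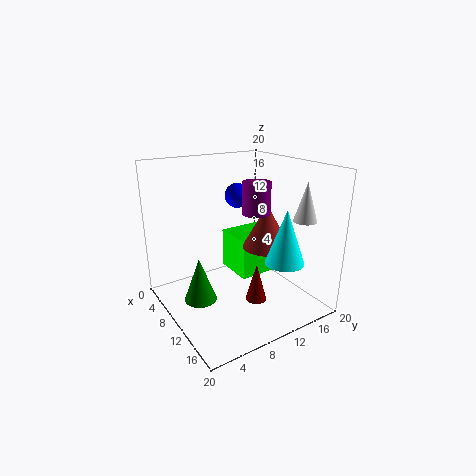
x_1 = 10; y_1 = 15; h_1 = 6.5; x_2 = 10; y_2 = 13; z_2 = 13; h_2 = 4.5; x_3 = 17; y_3 = 15.5; z_3 = 13.5; h_3 = 5; x_4 = 13; z_4 = 4.5; r_4 = 2; h_4 = 5.5; x_5 = 0.5; y_5 = 13; z_5 = 1; h_5 = 6.5; x_6 = 17; y_6 = 12.5; z_6 = 8.5; h_6 = 7; x_7 = 2; y_7 = 15; z_7 = 13.5; x_8 = 12.5; y_8 = 11.5; z_8 = 1; h_8 = 5.5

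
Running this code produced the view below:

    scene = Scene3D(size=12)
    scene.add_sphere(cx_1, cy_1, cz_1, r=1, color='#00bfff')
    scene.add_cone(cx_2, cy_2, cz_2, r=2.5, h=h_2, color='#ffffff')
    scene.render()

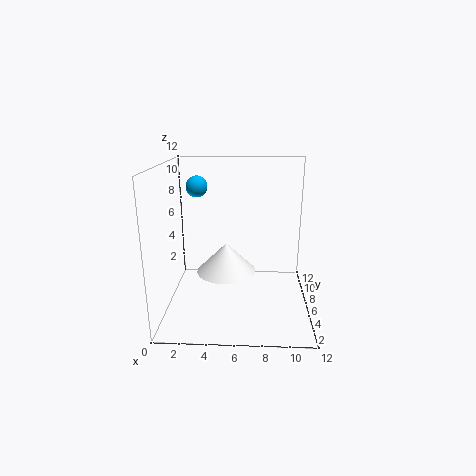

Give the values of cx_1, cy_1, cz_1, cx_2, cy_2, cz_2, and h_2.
cx_1 = 2
cy_1 = 10
cz_1 = 9.5
cx_2 = 5
cy_2 = 6
cz_2 = 3
h_2 = 2.5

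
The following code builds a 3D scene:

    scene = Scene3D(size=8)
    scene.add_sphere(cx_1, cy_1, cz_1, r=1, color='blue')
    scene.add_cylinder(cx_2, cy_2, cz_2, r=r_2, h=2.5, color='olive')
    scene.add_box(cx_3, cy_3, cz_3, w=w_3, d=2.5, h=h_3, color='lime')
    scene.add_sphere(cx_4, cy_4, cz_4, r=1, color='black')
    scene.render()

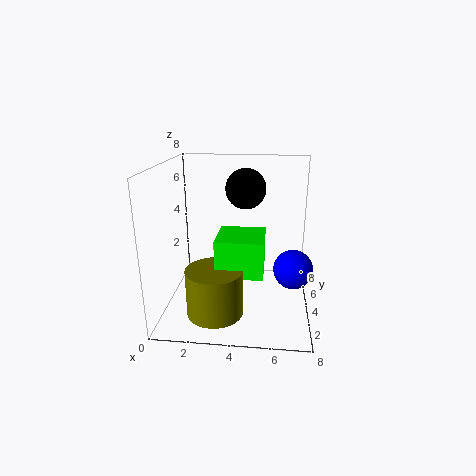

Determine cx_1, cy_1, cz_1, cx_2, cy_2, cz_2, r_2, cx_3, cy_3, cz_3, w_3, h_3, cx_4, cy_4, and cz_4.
cx_1 = 7; cy_1 = 2.5; cz_1 = 3; cx_2 = 3; cy_2 = 2; cz_2 = 0.5; r_2 = 1.5; cx_3 = 3; cy_3 = 2; cz_3 = 2.5; w_3 = 2.5; h_3 = 2; cx_4 = 4.5; cy_4 = 3; cz_4 = 7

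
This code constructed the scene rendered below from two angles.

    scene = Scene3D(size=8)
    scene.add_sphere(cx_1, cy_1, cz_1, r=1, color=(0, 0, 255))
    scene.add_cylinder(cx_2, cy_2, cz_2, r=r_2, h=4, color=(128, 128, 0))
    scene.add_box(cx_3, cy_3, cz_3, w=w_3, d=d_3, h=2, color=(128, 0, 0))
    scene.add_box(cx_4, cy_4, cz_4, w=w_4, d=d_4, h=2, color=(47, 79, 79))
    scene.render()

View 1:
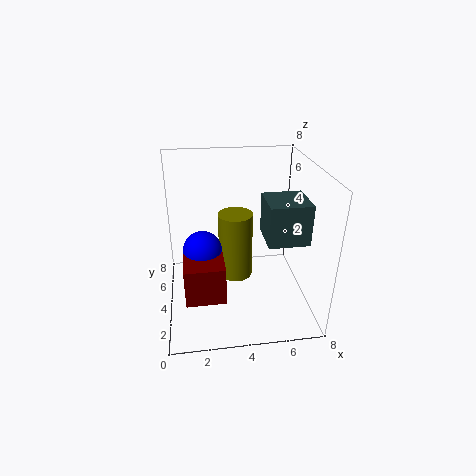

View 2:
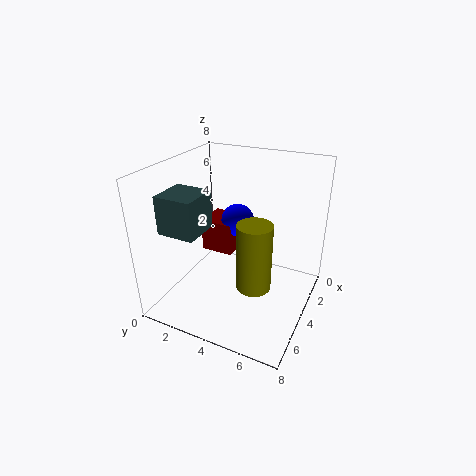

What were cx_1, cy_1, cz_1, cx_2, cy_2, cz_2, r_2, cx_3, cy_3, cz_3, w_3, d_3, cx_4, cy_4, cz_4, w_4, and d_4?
cx_1 = 2, cy_1 = 3, cz_1 = 4, cx_2 = 4, cy_2 = 5, cz_2 = 1, r_2 = 1, cx_3 = 1, cy_3 = 1, cz_3 = 2, w_3 = 2, d_3 = 2, cx_4 = 5, cy_4 = 1, cz_4 = 5, w_4 = 2, d_4 = 2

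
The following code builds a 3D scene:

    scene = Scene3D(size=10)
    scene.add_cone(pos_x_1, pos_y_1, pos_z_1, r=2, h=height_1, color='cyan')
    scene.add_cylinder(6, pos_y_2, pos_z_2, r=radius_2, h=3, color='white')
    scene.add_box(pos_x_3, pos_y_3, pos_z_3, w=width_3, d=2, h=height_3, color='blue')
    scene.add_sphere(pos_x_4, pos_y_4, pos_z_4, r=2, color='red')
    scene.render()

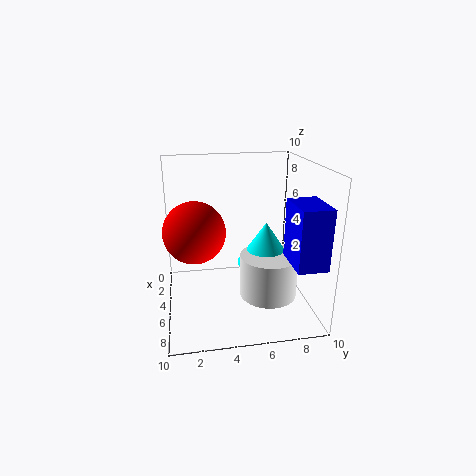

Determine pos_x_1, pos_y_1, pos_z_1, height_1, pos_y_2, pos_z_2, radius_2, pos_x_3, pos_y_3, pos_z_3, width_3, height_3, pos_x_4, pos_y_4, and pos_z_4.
pos_x_1 = 5; pos_y_1 = 7; pos_z_1 = 3; height_1 = 3; pos_y_2 = 7; pos_z_2 = 1; radius_2 = 2; pos_x_3 = 6; pos_y_3 = 8; pos_z_3 = 4; width_3 = 3; height_3 = 4; pos_x_4 = 6; pos_y_4 = 2; pos_z_4 = 6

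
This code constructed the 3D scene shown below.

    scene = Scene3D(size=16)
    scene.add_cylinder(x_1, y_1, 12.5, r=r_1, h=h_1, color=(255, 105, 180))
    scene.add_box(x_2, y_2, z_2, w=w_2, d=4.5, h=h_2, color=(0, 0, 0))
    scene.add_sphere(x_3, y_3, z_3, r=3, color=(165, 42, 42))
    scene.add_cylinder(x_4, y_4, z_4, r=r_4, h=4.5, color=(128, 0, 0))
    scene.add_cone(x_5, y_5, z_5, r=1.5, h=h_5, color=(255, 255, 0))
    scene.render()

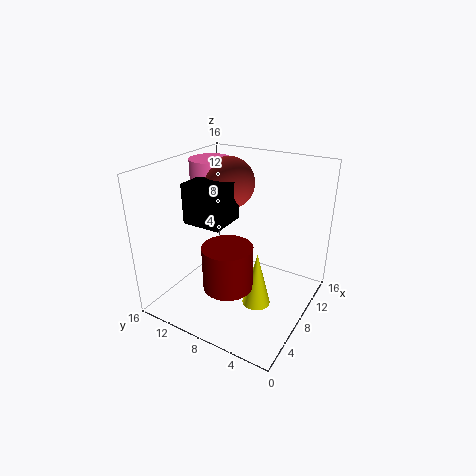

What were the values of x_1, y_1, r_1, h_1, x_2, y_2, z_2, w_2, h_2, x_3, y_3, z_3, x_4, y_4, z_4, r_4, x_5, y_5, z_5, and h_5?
x_1 = 11, y_1 = 13.5, r_1 = 2.5, h_1 = 3, x_2 = 5.5, y_2 = 9, z_2 = 9.5, w_2 = 4.5, h_2 = 4.5, x_3 = 11, y_3 = 11, z_3 = 13, x_4 = 3.5, y_4 = 6.5, z_4 = 5, r_4 = 2.5, x_5 = 6, y_5 = 4.5, z_5 = 2, h_5 = 6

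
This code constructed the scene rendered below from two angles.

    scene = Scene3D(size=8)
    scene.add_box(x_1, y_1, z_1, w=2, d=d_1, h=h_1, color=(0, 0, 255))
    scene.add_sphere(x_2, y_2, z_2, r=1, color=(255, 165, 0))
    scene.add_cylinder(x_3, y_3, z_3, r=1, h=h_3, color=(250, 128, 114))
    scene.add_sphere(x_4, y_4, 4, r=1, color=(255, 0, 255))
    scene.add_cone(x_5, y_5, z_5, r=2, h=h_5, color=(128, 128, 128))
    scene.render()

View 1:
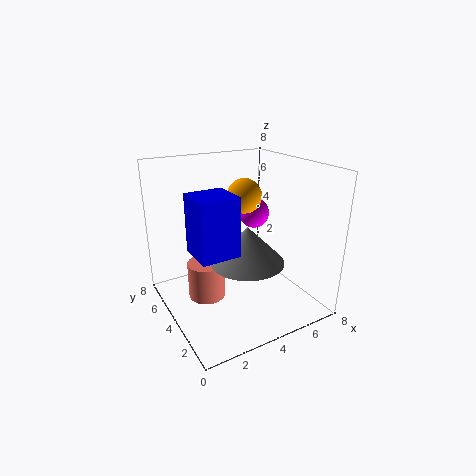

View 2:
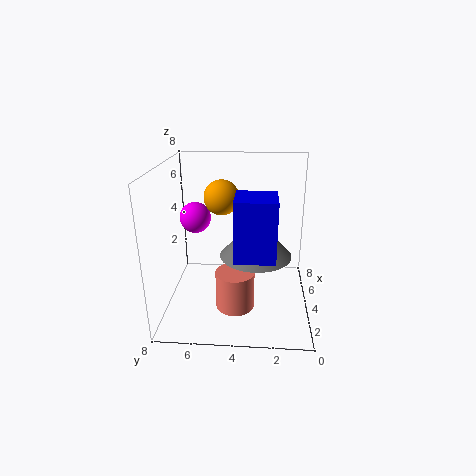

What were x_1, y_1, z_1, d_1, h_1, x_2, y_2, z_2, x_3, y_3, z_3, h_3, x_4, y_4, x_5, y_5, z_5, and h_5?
x_1 = 1
y_1 = 2
z_1 = 4
d_1 = 2
h_1 = 3
x_2 = 5
y_2 = 5
z_2 = 6
x_3 = 2
y_3 = 4
z_3 = 1
h_3 = 2
x_4 = 7
y_4 = 7
x_5 = 4
y_5 = 3
z_5 = 3
h_5 = 2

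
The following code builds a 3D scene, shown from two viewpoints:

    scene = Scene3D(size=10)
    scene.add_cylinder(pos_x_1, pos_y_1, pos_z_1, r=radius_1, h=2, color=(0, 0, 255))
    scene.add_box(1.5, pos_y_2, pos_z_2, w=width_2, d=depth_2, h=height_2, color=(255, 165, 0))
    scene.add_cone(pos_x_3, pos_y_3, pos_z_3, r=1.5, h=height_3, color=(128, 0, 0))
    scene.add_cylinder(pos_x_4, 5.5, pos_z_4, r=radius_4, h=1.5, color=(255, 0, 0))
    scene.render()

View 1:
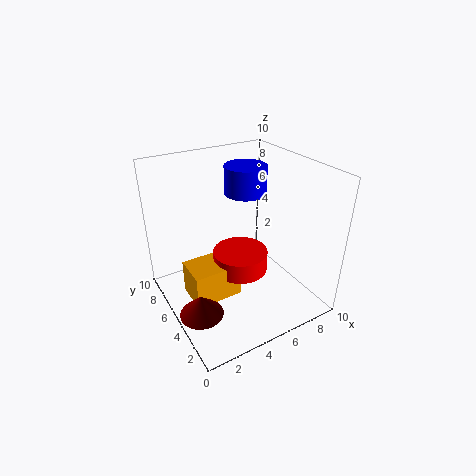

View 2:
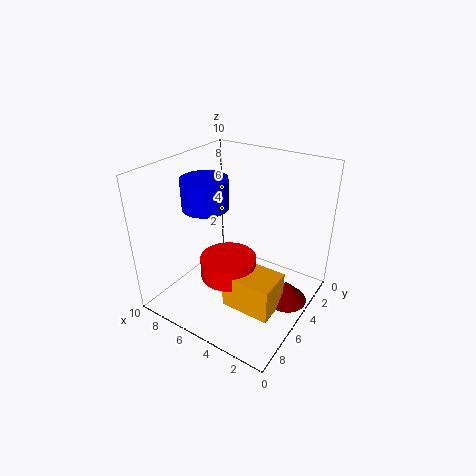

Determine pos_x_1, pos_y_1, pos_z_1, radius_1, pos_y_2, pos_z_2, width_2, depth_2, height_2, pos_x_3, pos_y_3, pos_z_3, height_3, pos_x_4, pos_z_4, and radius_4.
pos_x_1 = 6.5, pos_y_1 = 6.5, pos_z_1 = 7.5, radius_1 = 1.5, pos_y_2 = 4.5, pos_z_2 = 0.5, width_2 = 3.5, depth_2 = 2.5, height_2 = 2.5, pos_x_3 = 1.5, pos_y_3 = 4, pos_z_3 = 0.5, height_3 = 1.5, pos_x_4 = 5.5, pos_z_4 = 2, radius_4 = 2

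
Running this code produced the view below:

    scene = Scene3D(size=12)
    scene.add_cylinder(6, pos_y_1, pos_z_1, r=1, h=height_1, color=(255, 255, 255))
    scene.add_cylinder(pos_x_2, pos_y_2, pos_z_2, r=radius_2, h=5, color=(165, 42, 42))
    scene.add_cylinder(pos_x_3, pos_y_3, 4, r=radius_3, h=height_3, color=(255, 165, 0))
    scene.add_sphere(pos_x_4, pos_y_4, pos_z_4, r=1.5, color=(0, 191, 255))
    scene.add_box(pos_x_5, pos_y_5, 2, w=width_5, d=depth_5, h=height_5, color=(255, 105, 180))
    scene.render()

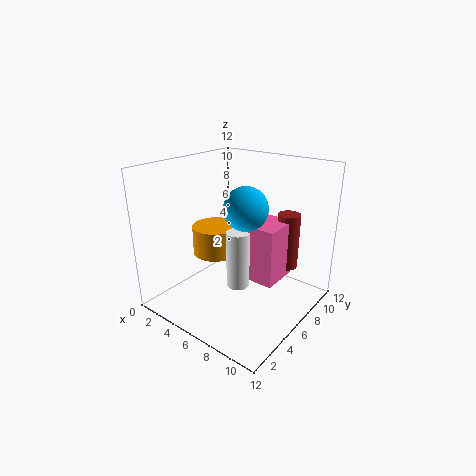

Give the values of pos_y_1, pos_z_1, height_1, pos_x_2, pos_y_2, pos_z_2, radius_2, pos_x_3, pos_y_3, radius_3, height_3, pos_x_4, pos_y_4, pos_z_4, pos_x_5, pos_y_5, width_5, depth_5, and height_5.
pos_y_1 = 6; pos_z_1 = 1.5; height_1 = 5; pos_x_2 = 8.5; pos_y_2 = 10; pos_z_2 = 2.5; radius_2 = 1; pos_x_3 = 3.5; pos_y_3 = 6; radius_3 = 2; height_3 = 2.5; pos_x_4 = 9; pos_y_4 = 3; pos_z_4 = 10; pos_x_5 = 6; pos_y_5 = 6.5; width_5 = 3; depth_5 = 3.5; height_5 = 5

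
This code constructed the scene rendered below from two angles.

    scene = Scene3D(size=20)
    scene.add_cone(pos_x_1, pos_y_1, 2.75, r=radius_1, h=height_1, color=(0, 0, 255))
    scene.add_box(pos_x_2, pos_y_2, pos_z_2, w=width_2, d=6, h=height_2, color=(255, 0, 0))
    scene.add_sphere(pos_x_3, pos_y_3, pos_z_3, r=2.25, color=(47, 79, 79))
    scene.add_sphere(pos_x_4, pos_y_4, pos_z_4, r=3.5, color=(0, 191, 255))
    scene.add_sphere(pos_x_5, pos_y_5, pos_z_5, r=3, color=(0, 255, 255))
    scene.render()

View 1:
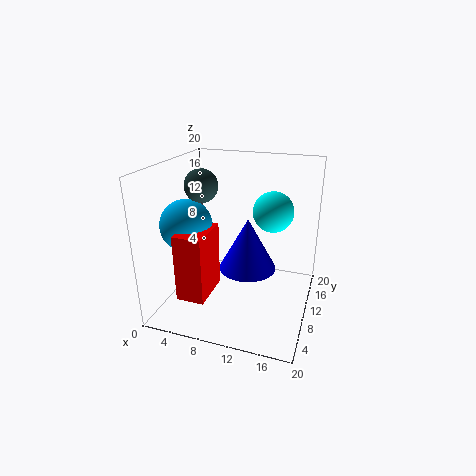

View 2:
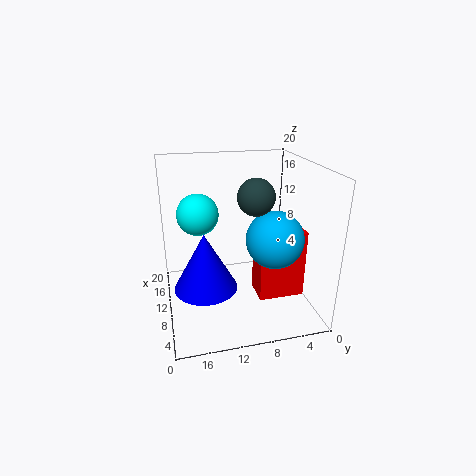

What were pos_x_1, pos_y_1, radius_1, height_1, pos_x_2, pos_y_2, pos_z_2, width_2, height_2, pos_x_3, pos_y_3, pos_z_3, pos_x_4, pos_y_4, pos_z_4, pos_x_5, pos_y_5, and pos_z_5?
pos_x_1 = 10; pos_y_1 = 14.75; radius_1 = 4.5; height_1 = 8.25; pos_x_2 = 4; pos_y_2 = 2.5; pos_z_2 = 3.5; width_2 = 3.75; height_2 = 9; pos_x_3 = 5.25; pos_y_3 = 9; pos_z_3 = 17.25; pos_x_4 = 3.75; pos_y_4 = 7; pos_z_4 = 12.25; pos_x_5 = 13.75; pos_y_5 = 15; pos_z_5 = 12.5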